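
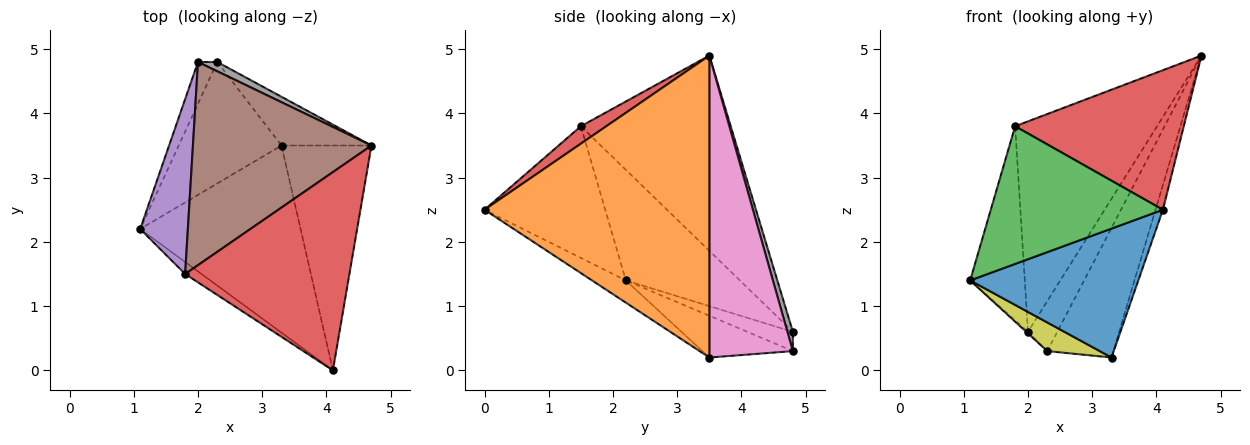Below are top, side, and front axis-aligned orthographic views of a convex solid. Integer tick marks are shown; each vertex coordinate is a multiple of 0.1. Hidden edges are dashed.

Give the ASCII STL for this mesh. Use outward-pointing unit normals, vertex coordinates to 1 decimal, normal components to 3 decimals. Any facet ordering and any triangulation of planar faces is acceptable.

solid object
 facet normal -0.113 -0.564 -0.818
  outer loop
   vertex 3.3 3.5 0.2
   vertex 4.1 0.0 2.5
   vertex 1.1 2.2 1.4
  endloop
 endfacet
 facet normal 0.958 0.031 -0.285
  outer loop
   vertex 3.3 3.5 0.2
   vertex 4.7 3.5 4.9
   vertex 4.1 0.0 2.5
  endloop
 endfacet
 facet normal -0.573 -0.817 -0.071
  outer loop
   vertex 1.8 1.5 3.8
   vertex 1.1 2.2 1.4
   vertex 4.1 0.0 2.5
  endloop
 endfacet
 facet normal 0.086 -0.573 0.815
  outer loop
   vertex 1.8 1.5 3.8
   vertex 4.1 0.0 2.5
   vertex 4.7 3.5 4.9
  endloop
 endfacet
 facet normal -0.841 0.403 0.363
  outer loop
   vertex 1.8 1.5 3.8
   vertex 2.0 4.8 0.6
   vertex 1.1 2.2 1.4
  endloop
 endfacet
 facet normal -0.605 0.573 0.553
  outer loop
   vertex 1.8 1.5 3.8
   vertex 4.7 3.5 4.9
   vertex 2.0 4.8 0.6
  endloop
 endfacet
 facet normal 0.763 0.605 -0.227
  outer loop
   vertex 2.3 4.8 0.3
   vertex 4.7 3.5 4.9
   vertex 3.3 3.5 0.2
  endloop
 endfacet
 facet normal 0.180 0.967 0.180
  outer loop
   vertex 2.3 4.8 0.3
   vertex 2.0 4.8 0.6
   vertex 4.7 3.5 4.9
  endloop
 endfacet
 facet normal -0.368 -0.213 -0.905
  outer loop
   vertex 2.3 4.8 0.3
   vertex 3.3 3.5 0.2
   vertex 1.1 2.2 1.4
  endloop
 endfacet
 facet normal -0.707 0.027 -0.707
  outer loop
   vertex 2.3 4.8 0.3
   vertex 1.1 2.2 1.4
   vertex 2.0 4.8 0.6
  endloop
 endfacet
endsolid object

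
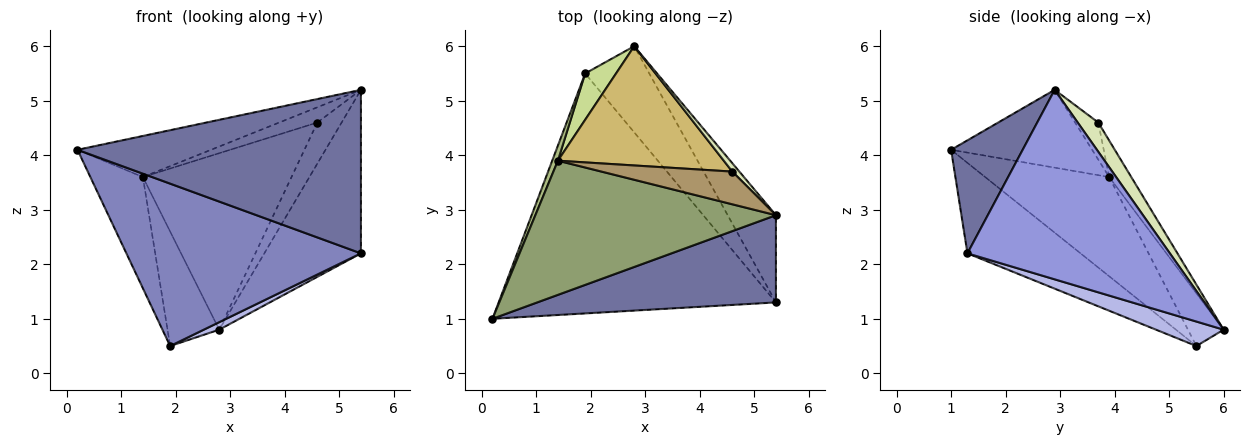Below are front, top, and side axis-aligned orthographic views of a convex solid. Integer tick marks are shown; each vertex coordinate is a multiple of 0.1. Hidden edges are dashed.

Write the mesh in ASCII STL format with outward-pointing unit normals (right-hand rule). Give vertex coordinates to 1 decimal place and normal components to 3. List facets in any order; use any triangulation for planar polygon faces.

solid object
 facet normal 0.218 -0.861 0.459
  outer loop
   vertex 5.4 1.3 2.2
   vertex 5.4 2.9 5.2
   vertex 0.2 1.0 4.1
  endloop
 endfacet
 facet normal -0.261 -0.541 -0.800
  outer loop
   vertex 5.4 1.3 2.2
   vertex 0.2 1.0 4.1
   vertex 1.9 5.5 0.5
  endloop
 endfacet
 facet normal 0.880 0.420 -0.224
  outer loop
   vertex 5.4 1.3 2.2
   vertex 2.8 6.0 0.8
   vertex 5.4 2.9 5.2
  endloop
 endfacet
 facet normal 0.355 -0.081 -0.931
  outer loop
   vertex 5.4 1.3 2.2
   vertex 1.9 5.5 0.5
   vertex 2.8 6.0 0.8
  endloop
 endfacet
 facet normal -0.295 0.280 0.913
  outer loop
   vertex 1.4 3.9 3.6
   vertex 0.2 1.0 4.1
   vertex 5.4 2.9 5.2
  endloop
 endfacet
 facet normal -0.919 0.390 0.053
  outer loop
   vertex 1.4 3.9 3.6
   vertex 1.9 5.5 0.5
   vertex 0.2 1.0 4.1
  endloop
 endfacet
 facet normal -0.539 0.781 0.316
  outer loop
   vertex 1.4 3.9 3.6
   vertex 2.8 6.0 0.8
   vertex 1.9 5.5 0.5
  endloop
 endfacet
 facet normal 0.639 0.754 0.154
  outer loop
   vertex 4.6 3.7 4.6
   vertex 5.4 2.9 5.2
   vertex 2.8 6.0 0.8
  endloop
 endfacet
 facet normal -0.249 0.410 0.878
  outer loop
   vertex 4.6 3.7 4.6
   vertex 1.4 3.9 3.6
   vertex 5.4 2.9 5.2
  endloop
 endfacet
 facet normal -0.122 0.822 0.556
  outer loop
   vertex 4.6 3.7 4.6
   vertex 2.8 6.0 0.8
   vertex 1.4 3.9 3.6
  endloop
 endfacet
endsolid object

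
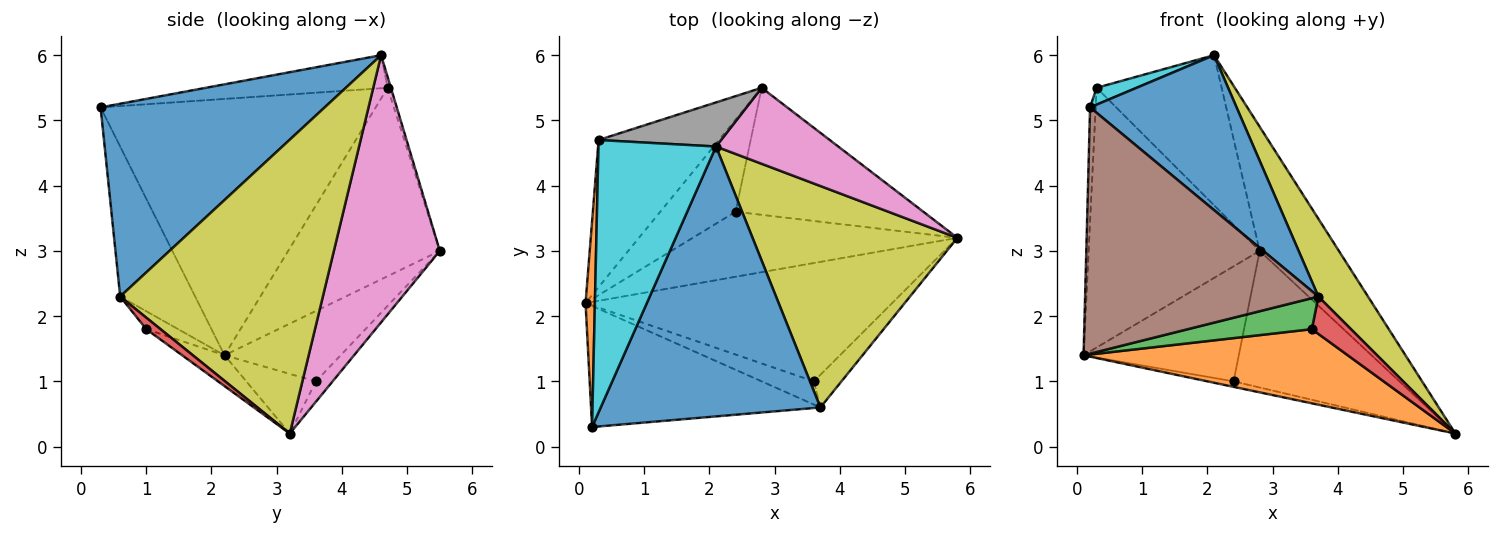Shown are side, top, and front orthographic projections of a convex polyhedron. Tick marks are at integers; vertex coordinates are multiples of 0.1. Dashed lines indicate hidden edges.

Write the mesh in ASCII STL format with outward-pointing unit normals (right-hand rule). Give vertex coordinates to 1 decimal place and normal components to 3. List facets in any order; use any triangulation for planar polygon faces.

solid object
 facet normal -0.611 0.689 -0.390
  outer loop
   vertex 0.3 4.7 5.5
   vertex 2.8 5.5 3.0
   vertex 0.1 2.2 1.4
  endloop
 endfacet
 facet normal -0.999 0.020 0.036
  outer loop
   vertex 0.3 4.7 5.5
   vertex 0.1 2.2 1.4
   vertex 0.2 0.3 5.2
  endloop
 endfacet
 facet normal -0.219 0.082 -0.972
  outer loop
   vertex 2.4 3.6 1.0
   vertex 5.8 3.2 0.2
   vertex 0.1 2.2 1.4
  endloop
 endfacet
 facet normal -0.504 0.674 -0.540
  outer loop
   vertex 2.4 3.6 1.0
   vertex 0.1 2.2 1.4
   vertex 2.8 5.5 3.0
  endloop
 endfacet
 facet normal -0.074 0.730 -0.679
  outer loop
   vertex 2.4 3.6 1.0
   vertex 2.8 5.5 3.0
   vertex 5.8 3.2 0.2
  endloop
 endfacet
 facet normal -0.277 -0.862 -0.424
  outer loop
   vertex 3.7 0.6 2.3
   vertex 0.2 0.3 5.2
   vertex 0.1 2.2 1.4
  endloop
 endfacet
 facet normal 0.752 0.562 0.344
  outer loop
   vertex 2.1 4.6 6.0
   vertex 5.8 3.2 0.2
   vertex 2.8 5.5 3.0
  endloop
 endfacet
 facet normal -0.025 0.959 0.282
  outer loop
   vertex 2.1 4.6 6.0
   vertex 2.8 5.5 3.0
   vertex 0.3 4.7 5.5
  endloop
 endfacet
 facet normal 0.804 -0.197 0.561
  outer loop
   vertex 2.1 4.6 6.0
   vertex 3.7 0.6 2.3
   vertex 5.8 3.2 0.2
  endloop
 endfacet
 facet normal -0.270 -0.059 0.961
  outer loop
   vertex 2.1 4.6 6.0
   vertex 0.3 4.7 5.5
   vertex 0.2 0.3 5.2
  endloop
 endfacet
 facet normal 0.606 -0.396 0.690
  outer loop
   vertex 2.1 4.6 6.0
   vertex 0.2 0.3 5.2
   vertex 3.7 0.6 2.3
  endloop
 endfacet
 facet normal -0.085 -0.529 -0.844
  outer loop
   vertex 3.6 1.0 1.8
   vertex 0.1 2.2 1.4
   vertex 5.8 3.2 0.2
  endloop
 endfacet
 facet normal -0.202 -0.784 -0.587
  outer loop
   vertex 3.6 1.0 1.8
   vertex 3.7 0.6 2.3
   vertex 0.1 2.2 1.4
  endloop
 endfacet
 facet normal 0.265 -0.726 -0.634
  outer loop
   vertex 3.6 1.0 1.8
   vertex 5.8 3.2 0.2
   vertex 3.7 0.6 2.3
  endloop
 endfacet
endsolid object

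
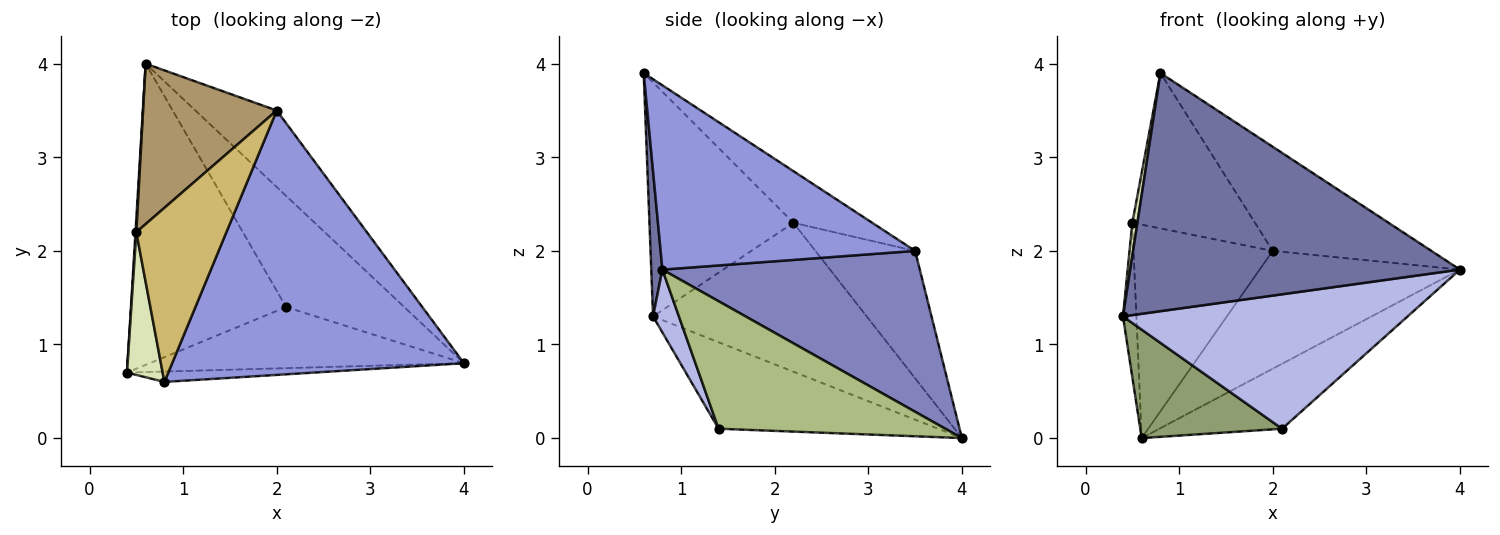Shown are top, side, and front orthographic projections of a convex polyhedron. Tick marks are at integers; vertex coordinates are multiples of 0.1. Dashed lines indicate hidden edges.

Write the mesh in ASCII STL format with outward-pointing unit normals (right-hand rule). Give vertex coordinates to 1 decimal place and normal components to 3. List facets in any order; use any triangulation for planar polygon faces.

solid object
 facet normal 0.034 -0.998 -0.044
  outer loop
   vertex 0.8 0.6 3.9
   vertex 0.4 0.7 1.3
   vertex 4.0 0.8 1.8
  endloop
 endfacet
 facet normal 0.733 0.570 -0.371
  outer loop
   vertex 2.0 3.5 2.0
   vertex 4.0 0.8 1.8
   vertex 0.6 4.0 0.0
  endloop
 endfacet
 facet normal 0.507 0.316 0.802
  outer loop
   vertex 2.0 3.5 2.0
   vertex 0.8 0.6 3.9
   vertex 4.0 0.8 1.8
  endloop
 endfacet
 facet normal 0.082 -0.907 -0.412
  outer loop
   vertex 2.1 1.4 0.1
   vertex 4.0 0.8 1.8
   vertex 0.4 0.7 1.3
  endloop
 endfacet
 facet normal -0.465 -0.300 -0.833
  outer loop
   vertex 2.1 1.4 0.1
   vertex 0.4 0.7 1.3
   vertex 0.6 4.0 0.0
  endloop
 endfacet
 facet normal 0.682 0.369 -0.632
  outer loop
   vertex 2.1 1.4 0.1
   vertex 0.6 4.0 0.0
   vertex 4.0 0.8 1.8
  endloop
 endfacet
 facet normal -0.998 0.063 0.006
  outer loop
   vertex 0.5 2.2 2.3
   vertex 0.6 4.0 0.0
   vertex 0.4 0.7 1.3
  endloop
 endfacet
 facet normal -0.988 -0.035 0.151
  outer loop
   vertex 0.5 2.2 2.3
   vertex 0.4 0.7 1.3
   vertex 0.8 0.6 3.9
  endloop
 endfacet
 facet normal -0.497 0.694 0.521
  outer loop
   vertex 0.5 2.2 2.3
   vertex 2.0 3.5 2.0
   vertex 0.6 4.0 0.0
  endloop
 endfacet
 facet normal -0.393 0.612 0.686
  outer loop
   vertex 0.5 2.2 2.3
   vertex 0.8 0.6 3.9
   vertex 2.0 3.5 2.0
  endloop
 endfacet
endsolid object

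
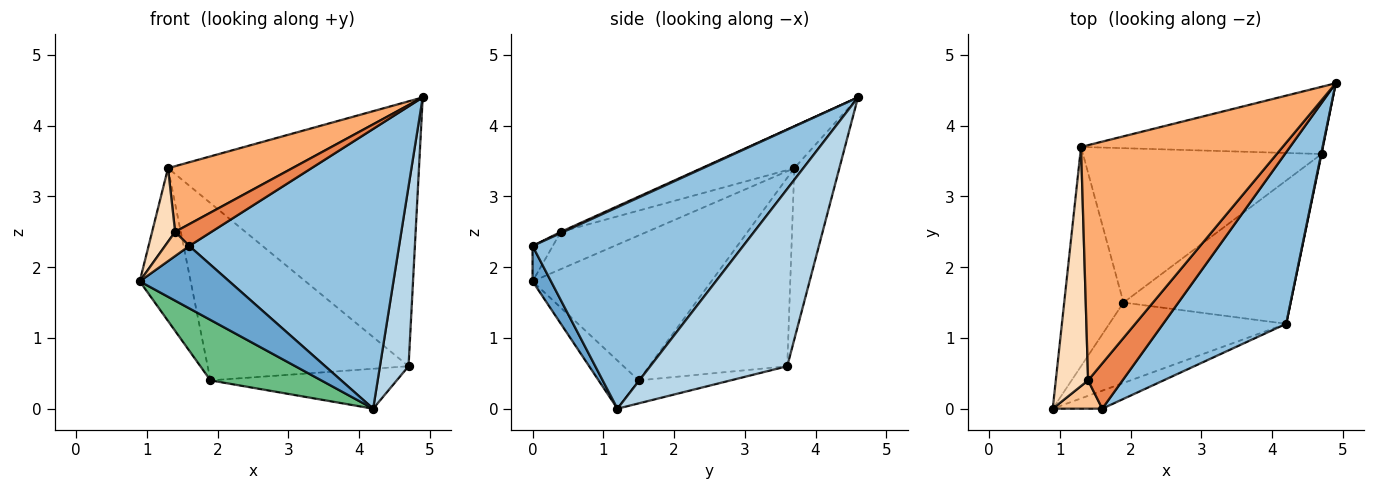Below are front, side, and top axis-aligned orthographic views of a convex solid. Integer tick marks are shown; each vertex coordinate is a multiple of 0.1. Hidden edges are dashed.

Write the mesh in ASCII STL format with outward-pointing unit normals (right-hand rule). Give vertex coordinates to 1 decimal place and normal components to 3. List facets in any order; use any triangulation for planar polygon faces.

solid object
 facet normal 0.194 -0.942 -0.272
  outer loop
   vertex 1.6 0.0 2.3
   vertex 0.9 0.0 1.8
   vertex 4.2 1.2 0.0
  endloop
 endfacet
 facet normal 0.650 -0.648 0.397
  outer loop
   vertex 1.6 0.0 2.3
   vertex 4.2 1.2 0.0
   vertex 4.9 4.6 4.4
  endloop
 endfacet
 facet normal 0.979 -0.205 0.002
  outer loop
   vertex 4.7 3.6 0.6
   vertex 4.9 4.6 4.4
   vertex 4.2 1.2 0.0
  endloop
 endfacet
 facet normal -0.171 0.955 -0.242
  outer loop
   vertex 4.7 3.6 0.6
   vertex 1.3 3.7 3.4
   vertex 4.9 4.6 4.4
  endloop
 endfacet
 facet normal 0.032 -0.434 0.900
  outer loop
   vertex 1.4 0.4 2.5
   vertex 1.6 0.0 2.3
   vertex 4.9 4.6 4.4
  endloop
 endfacet
 facet normal -0.196 -0.264 0.944
  outer loop
   vertex 1.4 0.4 2.5
   vertex 4.9 4.6 4.4
   vertex 1.3 3.7 3.4
  endloop
 endfacet
 facet normal -0.477 -0.572 0.667
  outer loop
   vertex 1.4 0.4 2.5
   vertex 0.9 0.0 1.8
   vertex 1.6 0.0 2.3
  endloop
 endfacet
 facet normal -0.741 -0.198 0.642
  outer loop
   vertex 1.4 0.4 2.5
   vertex 1.3 3.7 3.4
   vertex 0.9 0.0 1.8
  endloop
 endfacet
 facet normal -0.212 -0.587 -0.781
  outer loop
   vertex 1.9 1.5 0.4
   vertex 4.2 1.2 0.0
   vertex 0.9 0.0 1.8
  endloop
 endfacet
 facet normal -0.131 0.266 -0.955
  outer loop
   vertex 1.9 1.5 0.4
   vertex 4.7 3.6 0.6
   vertex 4.2 1.2 0.0
  endloop
 endfacet
 facet normal -0.895 0.255 -0.366
  outer loop
   vertex 1.9 1.5 0.4
   vertex 0.9 0.0 1.8
   vertex 1.3 3.7 3.4
  endloop
 endfacet
 facet normal -0.460 0.669 -0.583
  outer loop
   vertex 1.9 1.5 0.4
   vertex 1.3 3.7 3.4
   vertex 4.7 3.6 0.6
  endloop
 endfacet
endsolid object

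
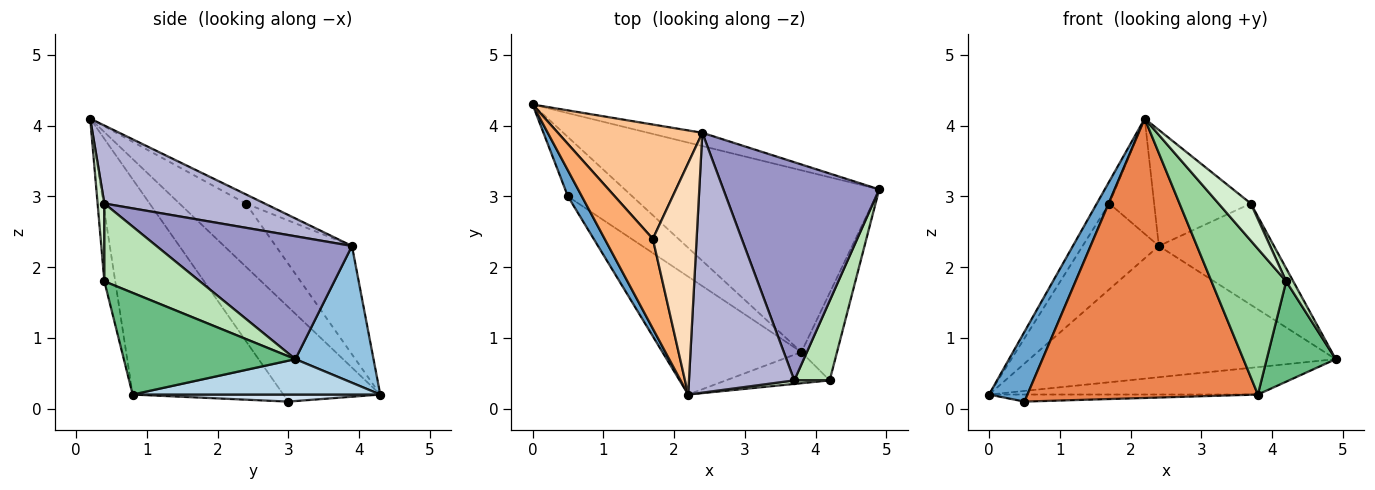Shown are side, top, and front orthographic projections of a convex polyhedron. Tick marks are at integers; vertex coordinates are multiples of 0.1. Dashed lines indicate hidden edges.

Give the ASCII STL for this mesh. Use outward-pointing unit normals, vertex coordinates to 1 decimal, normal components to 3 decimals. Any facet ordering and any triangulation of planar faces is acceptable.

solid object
 facet normal -0.921 -0.365 0.136
  outer loop
   vertex 0.5 3.0 0.1
   vertex 2.2 0.2 4.1
   vertex 0.0 4.3 0.2
  endloop
 endfacet
 facet normal 0.246 0.964 -0.098
  outer loop
   vertex 2.4 3.9 2.3
   vertex 4.9 3.1 0.7
   vertex 0.0 4.3 0.2
  endloop
 endfacet
 facet normal 0.136 0.148 -0.980
  outer loop
   vertex 3.8 0.8 0.2
   vertex 0.0 4.3 0.2
   vertex 4.9 3.1 0.7
  endloop
 endfacet
 facet normal 0.108 0.118 -0.987
  outer loop
   vertex 3.8 0.8 0.2
   vertex 0.5 3.0 0.1
   vertex 0.0 4.3 0.2
  endloop
 endfacet
 facet normal -0.516 -0.789 -0.333
  outer loop
   vertex 3.8 0.8 0.2
   vertex 2.2 0.2 4.1
   vertex 0.5 3.0 0.1
  endloop
 endfacet
 facet normal -0.786 0.148 0.600
  outer loop
   vertex 1.7 2.4 2.9
   vertex 0.0 4.3 0.2
   vertex 2.2 0.2 4.1
  endloop
 endfacet
 facet normal -0.514 0.514 0.686
  outer loop
   vertex 1.7 2.4 2.9
   vertex 2.4 3.9 2.3
   vertex 0.0 4.3 0.2
  endloop
 endfacet
 facet normal -0.184 0.438 0.880
  outer loop
   vertex 1.7 2.4 2.9
   vertex 2.2 0.2 4.1
   vertex 2.4 3.9 2.3
  endloop
 endfacet
 facet normal 0.882 -0.355 -0.309
  outer loop
   vertex 4.2 0.4 1.8
   vertex 3.8 0.8 0.2
   vertex 4.9 3.1 0.7
  endloop
 endfacet
 facet normal -0.141 -0.968 -0.207
  outer loop
   vertex 4.2 0.4 1.8
   vertex 2.2 0.2 4.1
   vertex 3.8 0.8 0.2
  endloop
 endfacet
 facet normal 0.908 -0.067 0.413
  outer loop
   vertex 3.7 0.4 2.9
   vertex 4.2 0.4 1.8
   vertex 4.9 3.1 0.7
  endloop
 endfacet
 facet normal 0.204 -0.975 0.093
  outer loop
   vertex 3.7 0.4 2.9
   vertex 2.2 0.2 4.1
   vertex 4.2 0.4 1.8
  endloop
 endfacet
 facet normal 0.582 0.343 0.738
  outer loop
   vertex 3.7 0.4 2.9
   vertex 4.9 3.1 0.7
   vertex 2.4 3.9 2.3
  endloop
 endfacet
 facet normal 0.560 0.338 0.756
  outer loop
   vertex 3.7 0.4 2.9
   vertex 2.4 3.9 2.3
   vertex 2.2 0.2 4.1
  endloop
 endfacet
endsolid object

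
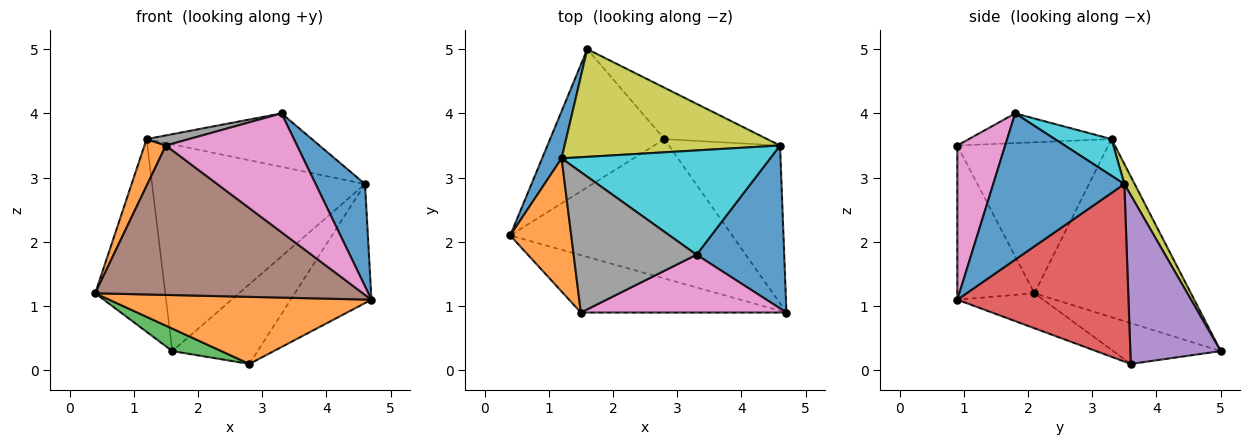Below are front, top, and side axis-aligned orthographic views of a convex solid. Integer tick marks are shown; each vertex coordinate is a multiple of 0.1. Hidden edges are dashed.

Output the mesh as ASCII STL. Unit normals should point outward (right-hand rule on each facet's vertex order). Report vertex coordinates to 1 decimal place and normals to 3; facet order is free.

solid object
 facet normal 0.816 -0.307 0.489
  outer loop
   vertex 4.6 3.5 2.9
   vertex 3.3 1.8 4.0
   vertex 4.7 0.9 1.1
  endloop
 endfacet
 facet normal -0.141 -0.429 -0.892
  outer loop
   vertex 2.8 3.6 0.1
   vertex 4.7 0.9 1.1
   vertex 0.4 2.1 1.2
  endloop
 endfacet
 facet normal -0.332 -0.152 -0.931
  outer loop
   vertex 2.8 3.6 0.1
   vertex 0.4 2.1 1.2
   vertex 1.6 5.0 0.3
  endloop
 endfacet
 facet normal 0.787 0.371 -0.493
  outer loop
   vertex 2.8 3.6 0.1
   vertex 4.6 3.5 2.9
   vertex 4.7 0.9 1.1
  endloop
 endfacet
 facet normal 0.665 0.628 -0.405
  outer loop
   vertex 2.8 3.6 0.1
   vertex 1.6 5.0 0.3
   vertex 4.6 3.5 2.9
  endloop
 endfacet
 facet normal -0.260 -0.902 -0.346
  outer loop
   vertex 1.5 0.9 3.5
   vertex 0.4 2.1 1.2
   vertex 4.7 0.9 1.1
  endloop
 endfacet
 facet normal 0.312 -0.854 0.416
  outer loop
   vertex 1.5 0.9 3.5
   vertex 4.7 0.9 1.1
   vertex 3.3 1.8 4.0
  endloop
 endfacet
 facet normal -0.234 -0.070 0.970
  outer loop
   vertex 1.2 3.3 3.6
   vertex 1.5 0.9 3.5
   vertex 3.3 1.8 4.0
  endloop
 endfacet
 facet normal 0.043 0.886 0.462
  outer loop
   vertex 1.2 3.3 3.6
   vertex 4.6 3.5 2.9
   vertex 1.6 5.0 0.3
  endloop
 endfacet
 facet normal 0.154 0.451 0.879
  outer loop
   vertex 1.2 3.3 3.6
   vertex 3.3 1.8 4.0
   vertex 4.6 3.5 2.9
  endloop
 endfacet
 facet normal -0.908 0.407 0.099
  outer loop
   vertex 1.2 3.3 3.6
   vertex 1.6 5.0 0.3
   vertex 0.4 2.1 1.2
  endloop
 endfacet
 facet normal -0.919 -0.130 0.372
  outer loop
   vertex 1.2 3.3 3.6
   vertex 0.4 2.1 1.2
   vertex 1.5 0.9 3.5
  endloop
 endfacet
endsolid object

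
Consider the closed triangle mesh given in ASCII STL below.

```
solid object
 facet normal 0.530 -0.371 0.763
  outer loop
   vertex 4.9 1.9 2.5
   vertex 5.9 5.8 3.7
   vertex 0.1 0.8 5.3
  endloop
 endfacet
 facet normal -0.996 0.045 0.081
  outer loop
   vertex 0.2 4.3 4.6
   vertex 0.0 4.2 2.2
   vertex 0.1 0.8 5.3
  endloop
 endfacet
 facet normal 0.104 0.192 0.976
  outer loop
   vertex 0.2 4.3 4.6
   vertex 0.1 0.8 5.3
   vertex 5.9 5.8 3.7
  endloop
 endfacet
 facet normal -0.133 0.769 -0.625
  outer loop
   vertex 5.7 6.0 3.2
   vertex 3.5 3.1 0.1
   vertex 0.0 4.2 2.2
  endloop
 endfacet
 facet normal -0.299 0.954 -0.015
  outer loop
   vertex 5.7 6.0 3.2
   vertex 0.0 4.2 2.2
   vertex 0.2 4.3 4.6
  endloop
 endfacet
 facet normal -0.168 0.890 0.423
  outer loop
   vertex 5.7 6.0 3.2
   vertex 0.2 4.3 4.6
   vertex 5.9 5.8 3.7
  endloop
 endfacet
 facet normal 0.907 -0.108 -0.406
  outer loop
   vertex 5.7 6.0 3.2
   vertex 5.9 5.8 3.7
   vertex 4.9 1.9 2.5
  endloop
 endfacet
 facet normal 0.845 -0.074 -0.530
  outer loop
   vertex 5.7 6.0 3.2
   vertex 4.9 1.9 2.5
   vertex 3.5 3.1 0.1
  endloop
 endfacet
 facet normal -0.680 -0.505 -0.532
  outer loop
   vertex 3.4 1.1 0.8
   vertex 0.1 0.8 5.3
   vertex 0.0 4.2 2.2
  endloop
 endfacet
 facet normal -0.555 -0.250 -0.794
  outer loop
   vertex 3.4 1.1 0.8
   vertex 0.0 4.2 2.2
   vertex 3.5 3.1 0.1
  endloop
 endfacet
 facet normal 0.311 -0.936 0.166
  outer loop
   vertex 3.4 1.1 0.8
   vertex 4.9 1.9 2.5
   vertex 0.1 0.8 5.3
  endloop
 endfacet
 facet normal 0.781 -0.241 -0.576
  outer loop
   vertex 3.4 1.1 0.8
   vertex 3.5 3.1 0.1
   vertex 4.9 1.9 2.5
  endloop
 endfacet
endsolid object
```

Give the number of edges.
18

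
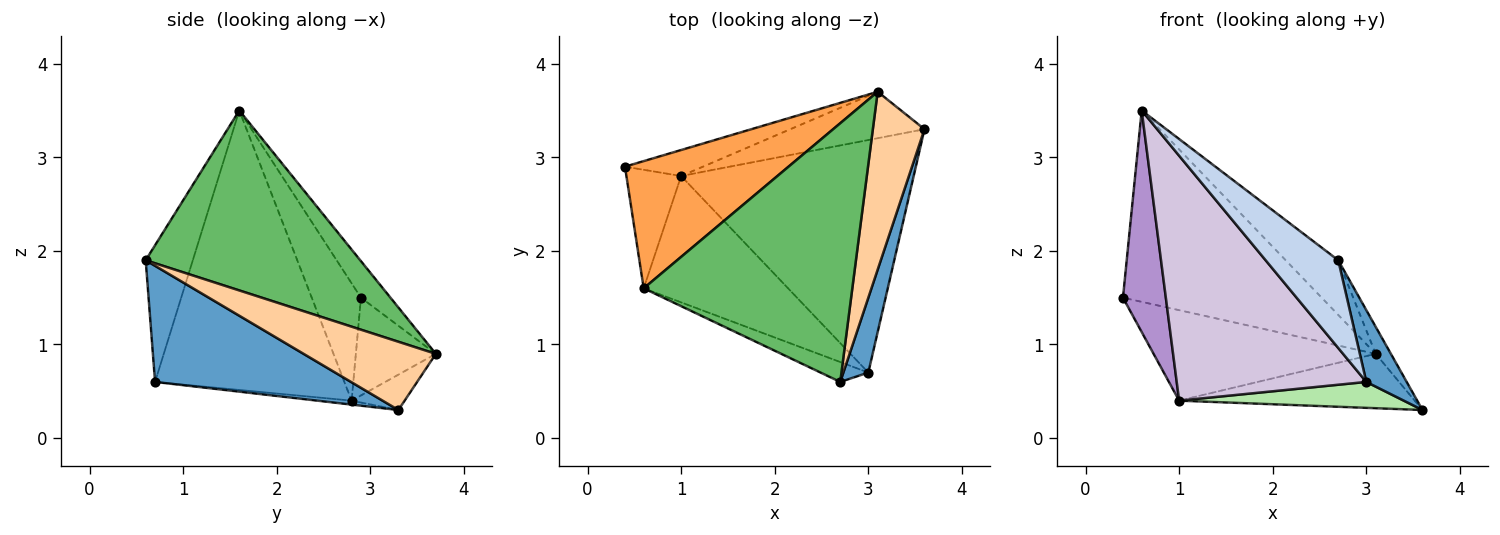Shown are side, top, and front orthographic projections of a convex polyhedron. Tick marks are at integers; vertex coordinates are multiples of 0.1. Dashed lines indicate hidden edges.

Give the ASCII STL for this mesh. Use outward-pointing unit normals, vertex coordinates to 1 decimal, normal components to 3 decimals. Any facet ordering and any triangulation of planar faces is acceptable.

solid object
 facet normal 0.958 -0.197 0.206
  outer loop
   vertex 3.0 0.7 0.6
   vertex 3.6 3.3 0.3
   vertex 2.7 0.6 1.9
  endloop
 endfacet
 facet normal -0.535 -0.824 -0.187
  outer loop
   vertex 3.0 0.7 0.6
   vertex 2.7 0.6 1.9
   vertex 0.6 1.6 3.5
  endloop
 endfacet
 facet normal -0.123 0.826 0.549
  outer loop
   vertex 3.1 3.7 0.9
   vertex 0.4 2.9 1.5
   vertex 0.6 1.6 3.5
  endloop
 endfacet
 facet normal 0.794 0.091 0.601
  outer loop
   vertex 3.1 3.7 0.9
   vertex 2.7 0.6 1.9
   vertex 3.6 3.3 0.3
  endloop
 endfacet
 facet normal 0.645 0.158 0.748
  outer loop
   vertex 3.1 3.7 0.9
   vertex 0.6 1.6 3.5
   vertex 2.7 0.6 1.9
  endloop
 endfacet
 facet normal -0.017 -0.111 -0.994
  outer loop
   vertex 1.0 2.8 0.4
   vertex 3.6 3.3 0.3
   vertex 3.0 0.7 0.6
  endloop
 endfacet
 facet normal -0.327 0.908 -0.261
  outer loop
   vertex 1.0 2.8 0.4
   vertex 0.4 2.9 1.5
   vertex 3.1 3.7 0.9
  endloop
 endfacet
 facet normal -0.169 0.749 -0.640
  outer loop
   vertex 1.0 2.8 0.4
   vertex 3.1 3.7 0.9
   vertex 3.6 3.3 0.3
  endloop
 endfacet
 facet normal -0.711 -0.620 -0.332
  outer loop
   vertex 1.0 2.8 0.4
   vertex 0.6 1.6 3.5
   vertex 0.4 2.9 1.5
  endloop
 endfacet
 facet normal -0.664 -0.665 -0.343
  outer loop
   vertex 1.0 2.8 0.4
   vertex 3.0 0.7 0.6
   vertex 0.6 1.6 3.5
  endloop
 endfacet
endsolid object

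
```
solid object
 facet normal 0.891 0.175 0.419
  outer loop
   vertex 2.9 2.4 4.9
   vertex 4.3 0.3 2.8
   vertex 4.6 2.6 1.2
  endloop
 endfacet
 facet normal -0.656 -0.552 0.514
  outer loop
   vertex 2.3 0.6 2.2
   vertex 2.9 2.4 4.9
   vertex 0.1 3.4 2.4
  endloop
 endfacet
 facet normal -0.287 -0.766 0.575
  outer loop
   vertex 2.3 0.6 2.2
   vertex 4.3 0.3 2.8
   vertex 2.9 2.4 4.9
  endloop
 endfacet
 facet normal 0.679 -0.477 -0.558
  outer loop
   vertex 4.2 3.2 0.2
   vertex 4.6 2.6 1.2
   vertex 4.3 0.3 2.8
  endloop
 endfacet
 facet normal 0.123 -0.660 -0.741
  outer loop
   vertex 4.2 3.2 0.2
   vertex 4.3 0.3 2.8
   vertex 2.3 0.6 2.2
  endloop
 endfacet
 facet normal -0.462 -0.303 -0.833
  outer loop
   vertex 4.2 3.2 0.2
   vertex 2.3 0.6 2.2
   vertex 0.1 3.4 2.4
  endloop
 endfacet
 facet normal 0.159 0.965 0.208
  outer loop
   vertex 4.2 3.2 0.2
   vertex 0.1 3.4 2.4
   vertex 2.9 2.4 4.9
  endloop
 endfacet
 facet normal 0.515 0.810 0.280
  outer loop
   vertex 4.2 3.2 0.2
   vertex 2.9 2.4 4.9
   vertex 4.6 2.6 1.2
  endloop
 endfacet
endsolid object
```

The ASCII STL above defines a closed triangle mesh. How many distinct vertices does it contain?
6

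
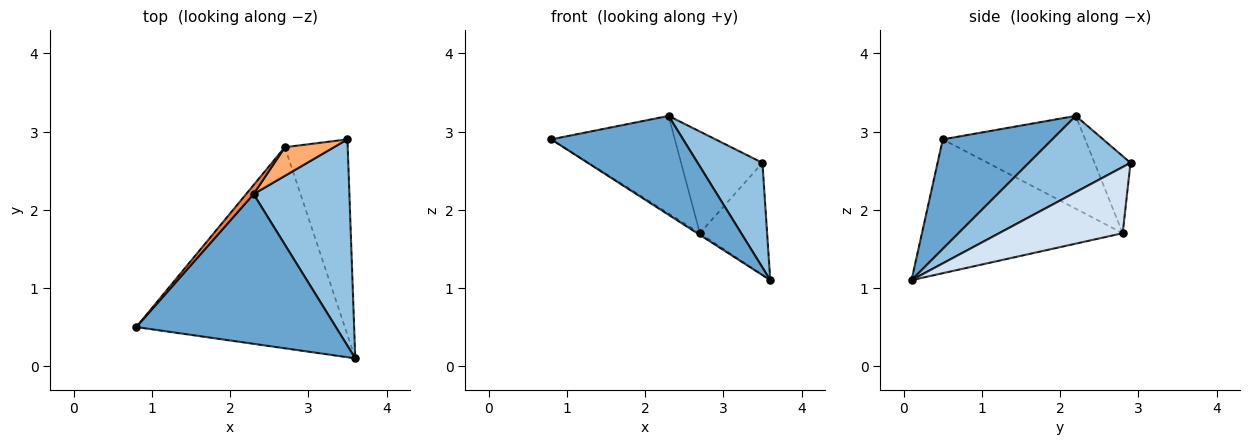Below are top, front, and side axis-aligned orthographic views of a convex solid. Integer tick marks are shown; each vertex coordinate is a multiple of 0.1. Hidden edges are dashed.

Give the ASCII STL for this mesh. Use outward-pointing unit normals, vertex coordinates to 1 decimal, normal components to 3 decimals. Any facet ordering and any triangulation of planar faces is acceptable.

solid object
 facet normal 0.416 -0.501 0.759
  outer loop
   vertex 2.3 2.2 3.2
   vertex 0.8 0.5 2.9
   vertex 3.6 0.1 1.1
  endloop
 endfacet
 facet normal 0.579 -0.369 0.727
  outer loop
   vertex 2.3 2.2 3.2
   vertex 3.6 0.1 1.1
   vertex 3.5 2.9 2.6
  endloop
 endfacet
 facet normal -0.540 0.007 -0.842
  outer loop
   vertex 2.7 2.8 1.7
   vertex 3.6 0.1 1.1
   vertex 0.8 0.5 2.9
  endloop
 endfacet
 facet normal 0.675 0.367 -0.640
  outer loop
   vertex 2.7 2.8 1.7
   vertex 3.5 2.9 2.6
   vertex 3.6 0.1 1.1
  endloop
 endfacet
 facet normal -0.754 0.654 0.061
  outer loop
   vertex 2.7 2.8 1.7
   vertex 0.8 0.5 2.9
   vertex 2.3 2.2 3.2
  endloop
 endfacet
 facet normal -0.392 0.886 0.250
  outer loop
   vertex 2.7 2.8 1.7
   vertex 2.3 2.2 3.2
   vertex 3.5 2.9 2.6
  endloop
 endfacet
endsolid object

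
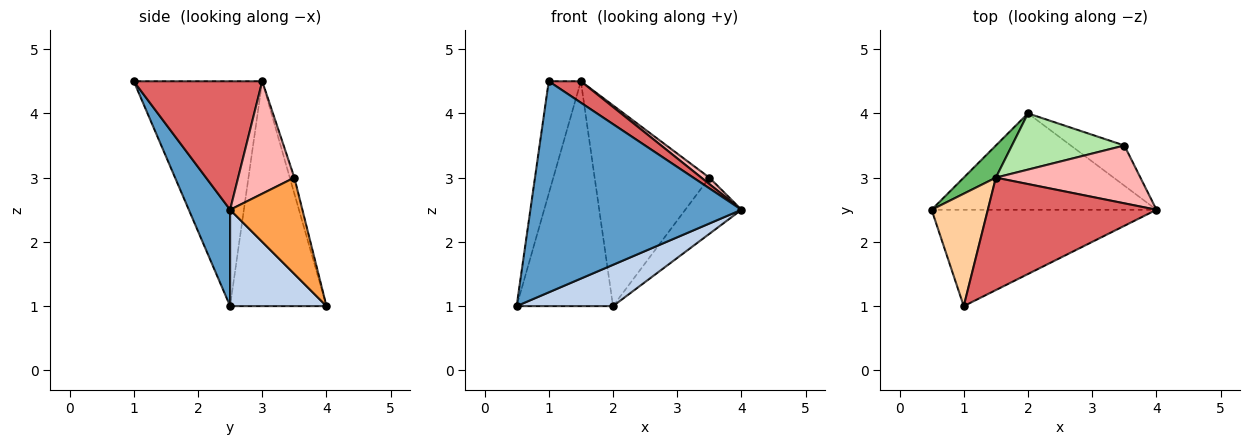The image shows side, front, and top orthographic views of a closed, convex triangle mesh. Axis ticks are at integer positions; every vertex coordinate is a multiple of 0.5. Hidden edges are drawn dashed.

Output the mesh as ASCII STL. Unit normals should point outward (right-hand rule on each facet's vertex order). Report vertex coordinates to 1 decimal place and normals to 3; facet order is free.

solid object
 facet normal 0.175 -0.896 -0.409
  outer loop
   vertex 1.0 1.0 4.5
   vertex 0.5 2.5 1.0
   vertex 4.0 2.5 2.5
  endloop
 endfacet
 facet normal 0.367 -0.367 -0.855
  outer loop
   vertex 2.0 4.0 1.0
   vertex 4.0 2.5 2.5
   vertex 0.5 2.5 1.0
  endloop
 endfacet
 facet normal 0.723 0.562 -0.402
  outer loop
   vertex 3.5 3.5 3.0
   vertex 4.0 2.5 2.5
   vertex 2.0 4.0 1.0
  endloop
 endfacet
 facet normal -0.943 0.236 0.236
  outer loop
   vertex 1.5 3.0 4.5
   vertex 0.5 2.5 1.0
   vertex 1.0 1.0 4.5
  endloop
 endfacet
 facet normal -0.704 0.704 0.101
  outer loop
   vertex 1.5 3.0 4.5
   vertex 2.0 4.0 1.0
   vertex 0.5 2.5 1.0
  endloop
 endfacet
 facet normal -0.038 0.962 0.269
  outer loop
   vertex 1.5 3.0 4.5
   vertex 3.5 3.5 3.0
   vertex 2.0 4.0 1.0
  endloop
 endfacet
 facet normal 0.599 -0.150 0.786
  outer loop
   vertex 1.5 3.0 4.5
   vertex 1.0 1.0 4.5
   vertex 4.0 2.5 2.5
  endloop
 endfacet
 facet normal 0.612 -0.087 0.786
  outer loop
   vertex 1.5 3.0 4.5
   vertex 4.0 2.5 2.5
   vertex 3.5 3.5 3.0
  endloop
 endfacet
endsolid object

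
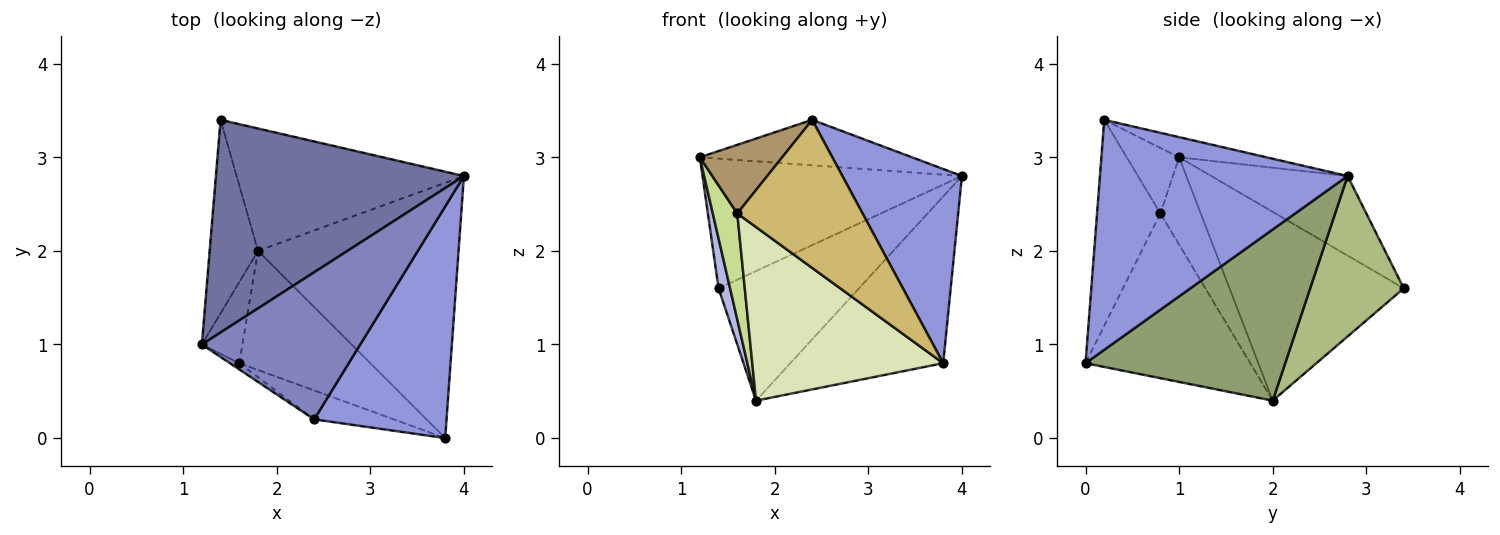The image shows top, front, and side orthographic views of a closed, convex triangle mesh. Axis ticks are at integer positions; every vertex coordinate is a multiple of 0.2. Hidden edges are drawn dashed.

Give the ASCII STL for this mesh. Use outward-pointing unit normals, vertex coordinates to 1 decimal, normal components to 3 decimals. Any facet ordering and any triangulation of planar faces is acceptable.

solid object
 facet normal -0.264 0.502 0.823
  outer loop
   vertex 1.4 3.4 1.6
   vertex 1.2 1.0 3.0
   vertex 4.0 2.8 2.8
  endloop
 endfacet
 facet normal -0.121 0.293 0.948
  outer loop
   vertex 2.4 0.2 3.4
   vertex 4.0 2.8 2.8
   vertex 1.2 1.0 3.0
  endloop
 endfacet
 facet normal 0.800 -0.386 0.460
  outer loop
   vertex 2.4 0.2 3.4
   vertex 3.8 0.0 0.8
   vertex 4.0 2.8 2.8
  endloop
 endfacet
 facet normal -0.967 -0.064 -0.248
  outer loop
   vertex 1.8 2.0 0.4
   vertex 1.2 1.0 3.0
   vertex 1.4 3.4 1.6
  endloop
 endfacet
 facet normal 0.581 0.445 -0.681
  outer loop
   vertex 1.8 2.0 0.4
   vertex 4.0 2.8 2.8
   vertex 3.8 0.0 0.8
  endloop
 endfacet
 facet normal 0.436 0.654 -0.618
  outer loop
   vertex 1.8 2.0 0.4
   vertex 1.4 3.4 1.6
   vertex 4.0 2.8 2.8
  endloop
 endfacet
 facet normal -0.795 -0.482 -0.369
  outer loop
   vertex 1.6 0.8 2.4
   vertex 1.2 1.0 3.0
   vertex 1.8 2.0 0.4
  endloop
 endfacet
 facet normal -0.580 -0.672 -0.461
  outer loop
   vertex 1.6 0.8 2.4
   vertex 1.8 2.0 0.4
   vertex 3.8 0.0 0.8
  endloop
 endfacet
 facet normal -0.535 -0.841 -0.076
  outer loop
   vertex 1.6 0.8 2.4
   vertex 2.4 0.2 3.4
   vertex 1.2 1.0 3.0
  endloop
 endfacet
 facet normal -0.445 -0.879 -0.172
  outer loop
   vertex 1.6 0.8 2.4
   vertex 3.8 0.0 0.8
   vertex 2.4 0.2 3.4
  endloop
 endfacet
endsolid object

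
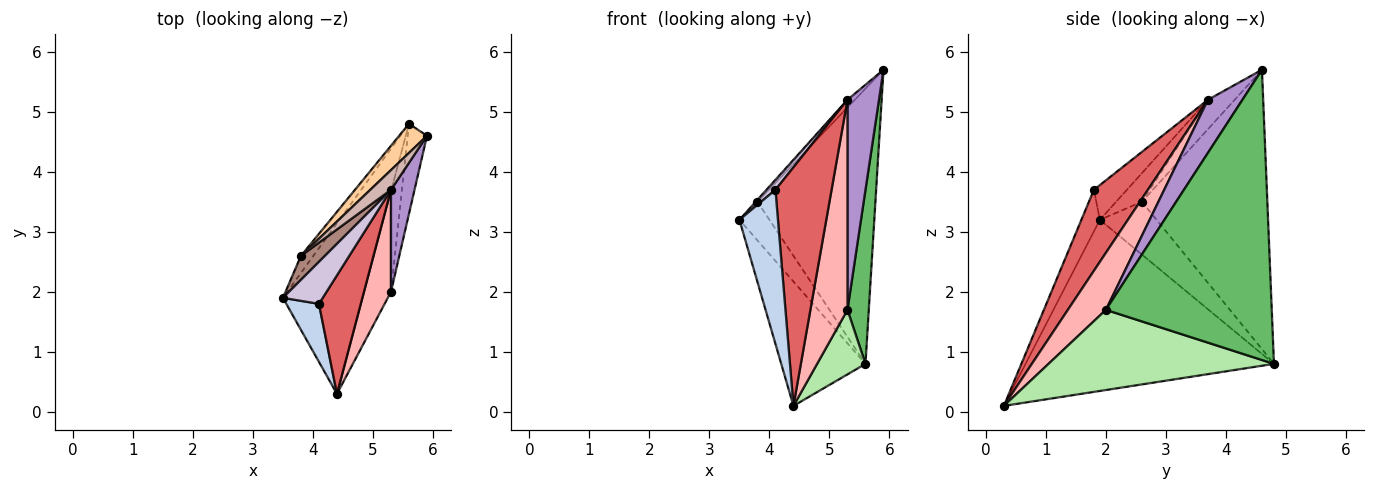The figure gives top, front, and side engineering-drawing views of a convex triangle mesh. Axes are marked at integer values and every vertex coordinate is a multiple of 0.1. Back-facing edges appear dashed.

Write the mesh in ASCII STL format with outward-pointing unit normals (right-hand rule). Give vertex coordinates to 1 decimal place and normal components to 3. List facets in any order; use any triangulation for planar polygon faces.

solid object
 facet normal -0.867 0.294 -0.403
  outer loop
   vertex 5.6 4.8 0.8
   vertex 4.4 0.3 0.1
   vertex 3.5 1.9 3.2
  endloop
 endfacet
 facet normal -0.410 -0.854 0.321
  outer loop
   vertex 4.1 1.8 3.7
   vertex 3.5 1.9 3.2
   vertex 4.4 0.3 0.1
  endloop
 endfacet
 facet normal -0.865 0.458 -0.204
  outer loop
   vertex 3.8 2.6 3.5
   vertex 5.6 4.8 0.8
   vertex 3.5 1.9 3.2
  endloop
 endfacet
 facet normal -0.727 0.683 0.072
  outer loop
   vertex 3.8 2.6 3.5
   vertex 5.9 4.6 5.7
   vertex 5.6 4.8 0.8
  endloop
 endfacet
 facet normal 0.990 -0.127 -0.066
  outer loop
   vertex 5.3 2.0 1.7
   vertex 5.6 4.8 0.8
   vertex 5.9 4.6 5.7
  endloop
 endfacet
 facet normal 0.929 -0.199 -0.311
  outer loop
   vertex 5.3 2.0 1.7
   vertex 4.4 0.3 0.1
   vertex 5.6 4.8 0.8
  endloop
 endfacet
 facet normal 0.653 -0.678 0.337
  outer loop
   vertex 5.3 3.7 5.2
   vertex 4.1 1.8 3.7
   vertex 4.4 0.3 0.1
  endloop
 endfacet
 facet normal 0.678 -0.661 0.321
  outer loop
   vertex 5.3 3.7 5.2
   vertex 4.4 0.3 0.1
   vertex 5.3 2.0 1.7
  endloop
 endfacet
 facet normal 0.702 -0.641 0.311
  outer loop
   vertex 5.3 3.7 5.2
   vertex 5.3 2.0 1.7
   vertex 5.9 4.6 5.7
  endloop
 endfacet
 facet normal -0.647 -0.177 0.741
  outer loop
   vertex 5.3 3.7 5.2
   vertex 3.5 1.9 3.2
   vertex 4.1 1.8 3.7
  endloop
 endfacet
 facet normal -0.766 0.053 0.641
  outer loop
   vertex 5.3 3.7 5.2
   vertex 3.8 2.6 3.5
   vertex 3.5 1.9 3.2
  endloop
 endfacet
 facet normal -0.798 0.220 0.562
  outer loop
   vertex 5.3 3.7 5.2
   vertex 5.9 4.6 5.7
   vertex 3.8 2.6 3.5
  endloop
 endfacet
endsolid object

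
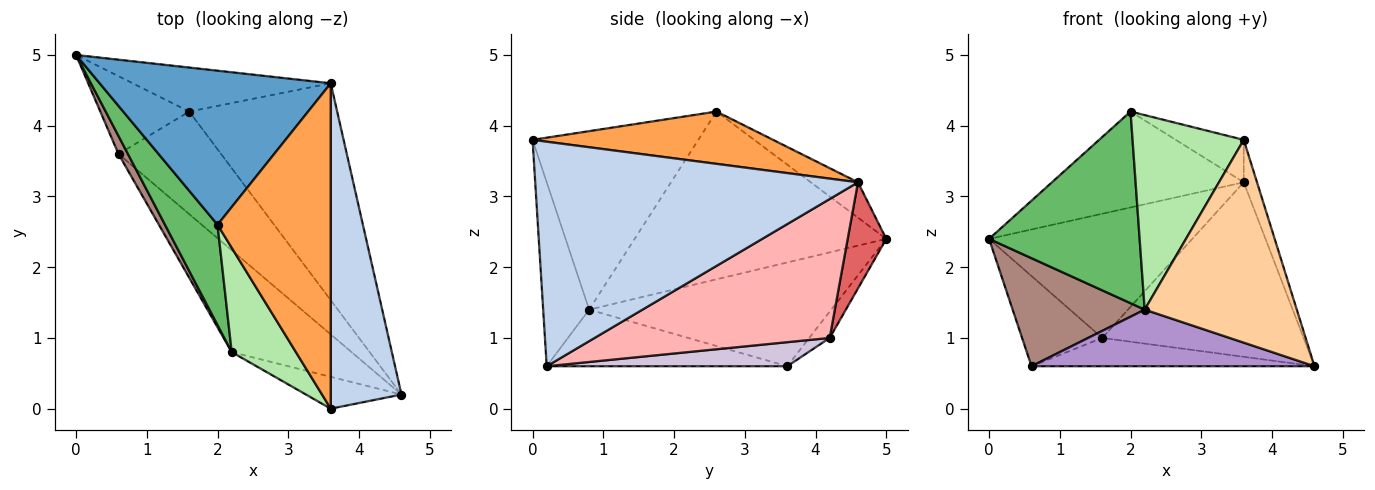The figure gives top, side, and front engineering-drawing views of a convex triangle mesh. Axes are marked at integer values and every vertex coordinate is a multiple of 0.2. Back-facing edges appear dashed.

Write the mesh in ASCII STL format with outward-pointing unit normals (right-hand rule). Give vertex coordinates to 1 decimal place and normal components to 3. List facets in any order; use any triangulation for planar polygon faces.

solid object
 facet normal -0.129 0.524 0.842
  outer loop
   vertex 3.6 4.6 3.2
   vertex 0.0 5.0 2.4
   vertex 2.0 2.6 4.2
  endloop
 endfacet
 facet normal 0.953 0.039 0.300
  outer loop
   vertex 3.6 4.6 3.2
   vertex 3.6 0.0 3.8
   vertex 4.6 0.2 0.6
  endloop
 endfacet
 facet normal 0.416 0.118 0.902
  outer loop
   vertex 3.6 4.6 3.2
   vertex 2.0 2.6 4.2
   vertex 3.6 0.0 3.8
  endloop
 endfacet
 facet normal -0.286 -0.947 -0.149
  outer loop
   vertex 2.2 0.8 1.4
   vertex 4.6 0.2 0.6
   vertex 3.6 0.0 3.8
  endloop
 endfacet
 facet normal -0.829 -0.496 0.260
  outer loop
   vertex 2.2 0.8 1.4
   vertex 2.0 2.6 4.2
   vertex 0.0 5.0 2.4
  endloop
 endfacet
 facet normal -0.796 -0.534 0.286
  outer loop
   vertex 2.2 0.8 1.4
   vertex 3.6 0.0 3.8
   vertex 2.0 2.6 4.2
  endloop
 endfacet
 facet normal 0.176 0.928 -0.329
  outer loop
   vertex 1.6 4.2 1.0
   vertex 0.0 5.0 2.4
   vertex 3.6 4.6 3.2
  endloop
 endfacet
 facet normal 0.591 0.506 -0.629
  outer loop
   vertex 1.6 4.2 1.0
   vertex 3.6 4.6 3.2
   vertex 4.6 0.2 0.6
  endloop
 endfacet
 facet normal -0.382 -0.449 -0.808
  outer loop
   vertex 0.6 3.6 0.6
   vertex 4.6 0.2 0.6
   vertex 2.2 0.8 1.4
  endloop
 endfacet
 facet normal 0.220 0.259 -0.940
  outer loop
   vertex 0.6 3.6 0.6
   vertex 1.6 4.2 1.0
   vertex 4.6 0.2 0.6
  endloop
 endfacet
 facet normal -0.875 -0.477 0.080
  outer loop
   vertex 0.6 3.6 0.6
   vertex 2.2 0.8 1.4
   vertex 0.0 5.0 2.4
  endloop
 endfacet
 facet normal -0.190 0.743 -0.641
  outer loop
   vertex 0.6 3.6 0.6
   vertex 0.0 5.0 2.4
   vertex 1.6 4.2 1.0
  endloop
 endfacet
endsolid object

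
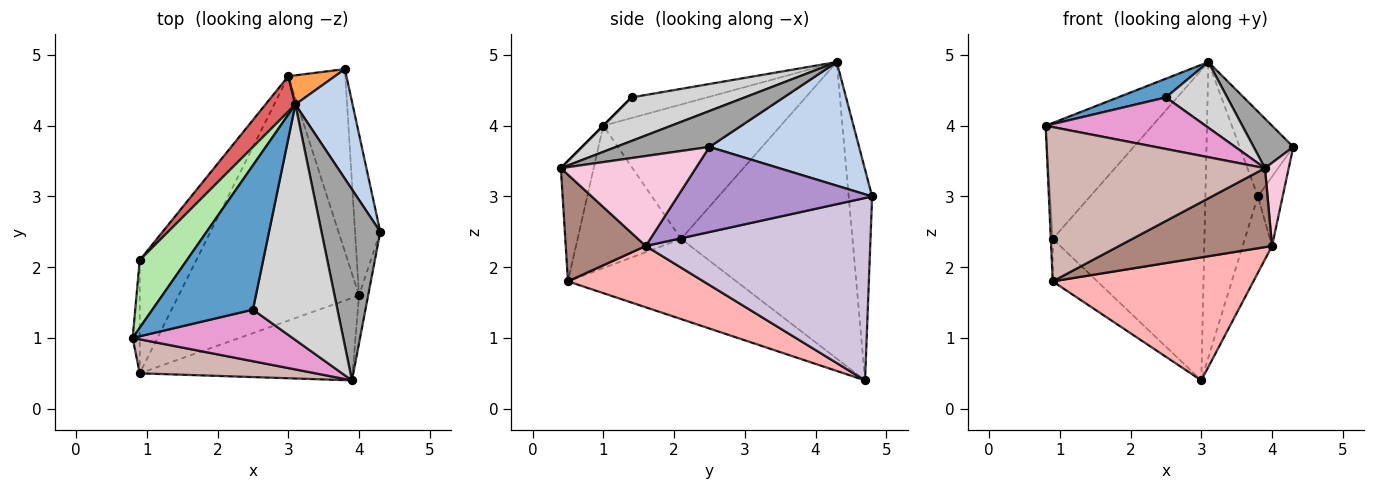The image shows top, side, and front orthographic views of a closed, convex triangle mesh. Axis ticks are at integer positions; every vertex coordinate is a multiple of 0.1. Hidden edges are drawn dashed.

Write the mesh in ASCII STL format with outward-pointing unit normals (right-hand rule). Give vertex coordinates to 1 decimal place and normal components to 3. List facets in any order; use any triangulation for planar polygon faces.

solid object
 facet normal -0.199 -0.126 0.972
  outer loop
   vertex 2.5 1.4 4.4
   vertex 3.1 4.3 4.9
   vertex 0.8 1.0 4.0
  endloop
 endfacet
 facet normal 0.863 0.309 0.399
  outer loop
   vertex 3.8 4.8 3.0
   vertex 3.1 4.3 4.9
   vertex 4.3 2.5 3.7
  endloop
 endfacet
 facet normal -0.406 0.910 0.090
  outer loop
   vertex 3.8 4.8 3.0
   vertex 3.0 4.7 0.4
   vertex 3.1 4.3 4.9
  endloop
 endfacet
 facet normal -0.999 0.019 -0.050
  outer loop
   vertex 0.9 2.1 2.4
   vertex 0.9 0.5 1.8
   vertex 0.8 1.0 4.0
  endloop
 endfacet
 facet normal -0.799 0.211 -0.564
  outer loop
   vertex 0.9 2.1 2.4
   vertex 3.0 4.7 0.4
   vertex 0.9 0.5 1.8
  endloop
 endfacet
 facet normal -0.821 0.493 0.288
  outer loop
   vertex 0.9 2.1 2.4
   vertex 0.8 1.0 4.0
   vertex 3.1 4.3 4.9
  endloop
 endfacet
 facet normal -0.747 0.661 0.075
  outer loop
   vertex 0.9 2.1 2.4
   vertex 3.1 4.3 4.9
   vertex 3.0 4.7 0.4
  endloop
 endfacet
 facet normal 0.290 -0.430 -0.855
  outer loop
   vertex 4.0 1.6 2.3
   vertex 0.9 0.5 1.8
   vertex 3.0 4.7 0.4
  endloop
 endfacet
 facet normal 0.952 0.121 -0.282
  outer loop
   vertex 4.0 1.6 2.3
   vertex 3.8 4.8 3.0
   vertex 4.3 2.5 3.7
  endloop
 endfacet
 facet normal 0.947 0.124 -0.296
  outer loop
   vertex 4.0 1.6 2.3
   vertex 3.0 4.7 0.4
   vertex 3.8 4.8 3.0
  endloop
 endfacet
 facet normal 0.340 -0.651 -0.679
  outer loop
   vertex 3.9 0.4 3.4
   vertex 0.9 0.5 1.8
   vertex 4.0 1.6 2.3
  endloop
 endfacet
 facet normal -0.146 -0.966 0.213
  outer loop
   vertex 3.9 0.4 3.4
   vertex 0.8 1.0 4.0
   vertex 0.9 0.5 1.8
  endloop
 endfacet
 facet normal 0.000 -0.707 0.707
  outer loop
   vertex 3.9 0.4 3.4
   vertex 2.5 1.4 4.4
   vertex 0.8 1.0 4.0
  endloop
 endfacet
 facet normal 0.980 -0.173 -0.099
  outer loop
   vertex 3.9 0.4 3.4
   vertex 4.0 1.6 2.3
   vertex 4.3 2.5 3.7
  endloop
 endfacet
 facet normal 0.509 -0.216 0.833
  outer loop
   vertex 3.9 0.4 3.4
   vertex 4.3 2.5 3.7
   vertex 3.1 4.3 4.9
  endloop
 endfacet
 facet normal 0.444 -0.241 0.863
  outer loop
   vertex 3.9 0.4 3.4
   vertex 3.1 4.3 4.9
   vertex 2.5 1.4 4.4
  endloop
 endfacet
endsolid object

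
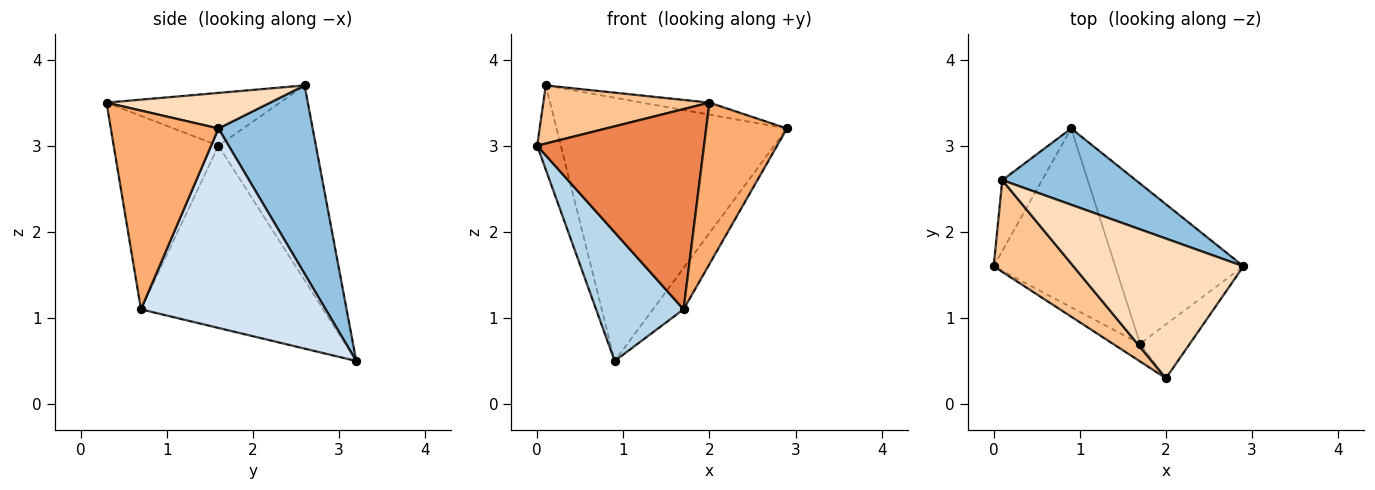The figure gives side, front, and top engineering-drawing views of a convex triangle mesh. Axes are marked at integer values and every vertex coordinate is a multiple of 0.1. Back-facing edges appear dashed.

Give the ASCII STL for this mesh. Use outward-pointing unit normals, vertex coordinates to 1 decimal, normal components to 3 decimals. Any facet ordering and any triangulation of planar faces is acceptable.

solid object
 facet normal -0.953 0.232 -0.195
  outer loop
   vertex 0.1 2.6 3.7
   vertex 0.9 3.2 0.5
   vertex 0.0 1.6 3.0
  endloop
 endfacet
 facet normal 0.366 0.894 0.259
  outer loop
   vertex 0.1 2.6 3.7
   vertex 2.9 1.6 3.2
   vertex 0.9 3.2 0.5
  endloop
 endfacet
 facet normal -0.772 -0.371 -0.515
  outer loop
   vertex 1.7 0.7 1.1
   vertex 0.0 1.6 3.0
   vertex 0.9 3.2 0.5
  endloop
 endfacet
 facet normal 0.833 0.138 -0.535
  outer loop
   vertex 1.7 0.7 1.1
   vertex 0.9 3.2 0.5
   vertex 2.9 1.6 3.2
  endloop
 endfacet
 facet normal -0.530 -0.845 -0.074
  outer loop
   vertex 2.0 0.3 3.5
   vertex 0.0 1.6 3.0
   vertex 1.7 0.7 1.1
  endloop
 endfacet
 facet normal 0.784 -0.588 -0.196
  outer loop
   vertex 2.0 0.3 3.5
   vertex 1.7 0.7 1.1
   vertex 2.9 1.6 3.2
  endloop
 endfacet
 facet normal -0.488 -0.467 0.737
  outer loop
   vertex 2.0 0.3 3.5
   vertex 0.1 2.6 3.7
   vertex 0.0 1.6 3.0
  endloop
 endfacet
 facet normal 0.204 0.084 0.975
  outer loop
   vertex 2.0 0.3 3.5
   vertex 2.9 1.6 3.2
   vertex 0.1 2.6 3.7
  endloop
 endfacet
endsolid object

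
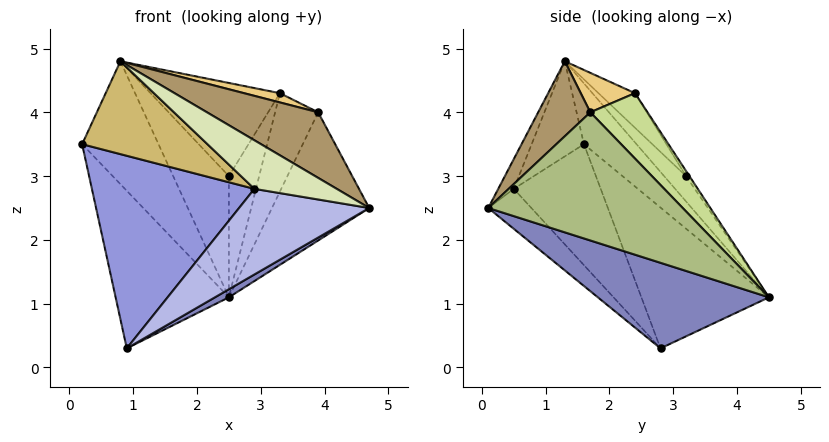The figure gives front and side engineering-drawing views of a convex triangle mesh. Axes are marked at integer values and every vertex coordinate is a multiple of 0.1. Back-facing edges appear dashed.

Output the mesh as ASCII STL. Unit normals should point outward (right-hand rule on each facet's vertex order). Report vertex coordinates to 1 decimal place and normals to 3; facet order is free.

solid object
 facet normal -0.745 0.661 0.085
  outer loop
   vertex 0.9 2.8 0.3
   vertex 0.2 1.6 3.5
   vertex 2.5 4.5 1.1
  endloop
 endfacet
 facet normal 0.480 -0.039 -0.877
  outer loop
   vertex 0.9 2.8 0.3
   vertex 2.5 4.5 1.1
   vertex 4.7 0.1 2.5
  endloop
 endfacet
 facet normal -0.433 -0.809 -0.398
  outer loop
   vertex 2.9 0.5 2.8
   vertex 0.2 1.6 3.5
   vertex 0.9 2.8 0.3
  endloop
 endfacet
 facet normal -0.267 -0.806 -0.528
  outer loop
   vertex 2.9 0.5 2.8
   vertex 0.9 2.8 0.3
   vertex 4.7 0.1 2.5
  endloop
 endfacet
 facet normal -0.092 0.822 0.562
  outer loop
   vertex 2.5 3.2 3.0
   vertex 3.3 2.4 4.3
   vertex 2.5 4.5 1.1
  endloop
 endfacet
 facet normal 0.894 0.447 0.000
  outer loop
   vertex 3.9 1.7 4.0
   vertex 4.7 0.1 2.5
   vertex 2.5 4.5 1.1
  endloop
 endfacet
 facet normal 0.784 0.590 0.191
  outer loop
   vertex 3.9 1.7 4.0
   vertex 2.5 4.5 1.1
   vertex 3.3 2.4 4.3
  endloop
 endfacet
 facet normal -0.182 -0.964 0.195
  outer loop
   vertex 0.8 1.3 4.8
   vertex 2.9 0.5 2.8
   vertex 4.7 0.1 2.5
  endloop
 endfacet
 facet normal 0.273 -0.582 0.766
  outer loop
   vertex 0.8 1.3 4.8
   vertex 4.7 0.1 2.5
   vertex 3.9 1.7 4.0
  endloop
 endfacet
 facet normal -0.385 -0.922 -0.035
  outer loop
   vertex 0.8 1.3 4.8
   vertex 0.2 1.6 3.5
   vertex 2.9 0.5 2.8
  endloop
 endfacet
 facet normal 0.267 -0.177 0.947
  outer loop
   vertex 0.8 1.3 4.8
   vertex 3.9 1.7 4.0
   vertex 3.3 2.4 4.3
  endloop
 endfacet
 facet normal -0.216 0.766 0.605
  outer loop
   vertex 0.8 1.3 4.8
   vertex 3.3 2.4 4.3
   vertex 2.5 3.2 3.0
  endloop
 endfacet
 facet normal -0.517 0.751 0.412
  outer loop
   vertex 0.8 1.3 4.8
   vertex 2.5 4.5 1.1
   vertex 0.2 1.6 3.5
  endloop
 endfacet
 facet normal -0.309 0.785 0.537
  outer loop
   vertex 0.8 1.3 4.8
   vertex 2.5 3.2 3.0
   vertex 2.5 4.5 1.1
  endloop
 endfacet
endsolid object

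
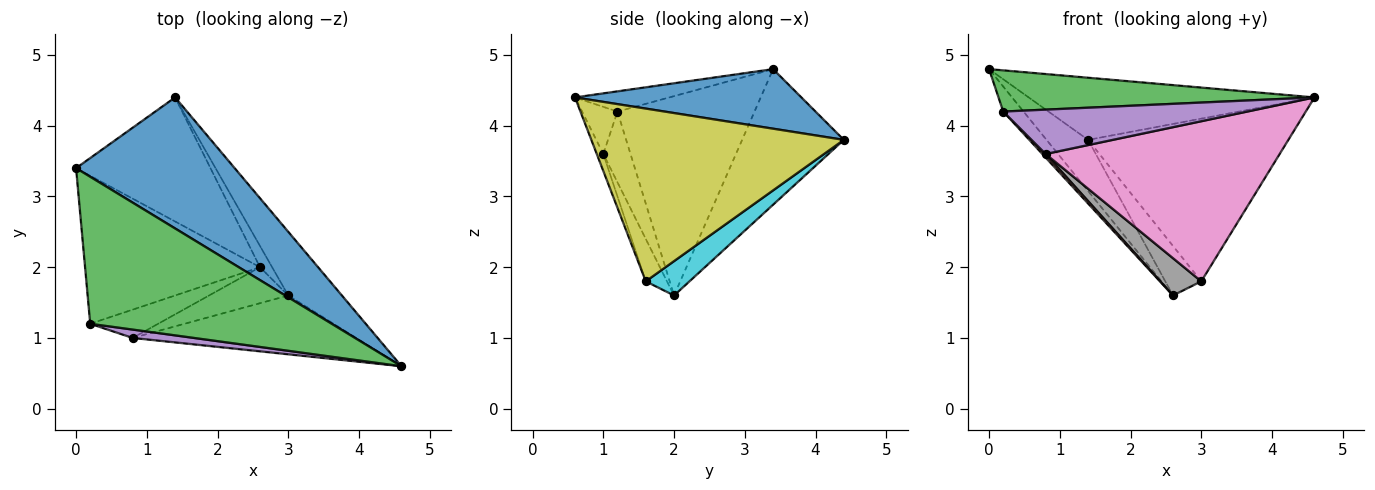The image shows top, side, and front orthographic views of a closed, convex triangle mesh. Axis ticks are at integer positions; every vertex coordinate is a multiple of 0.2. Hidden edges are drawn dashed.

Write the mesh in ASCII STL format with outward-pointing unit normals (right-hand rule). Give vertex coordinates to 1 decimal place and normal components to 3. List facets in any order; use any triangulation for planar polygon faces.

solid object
 facet normal 0.321 0.406 0.856
  outer loop
   vertex 1.4 4.4 3.8
   vertex 0.0 3.4 4.8
   vertex 4.6 0.6 4.4
  endloop
 endfacet
 facet normal -0.682 0.279 -0.676
  outer loop
   vertex 2.6 2.0 1.6
   vertex 0.0 3.4 4.8
   vertex 1.4 4.4 3.8
  endloop
 endfacet
 facet normal -0.080 -0.269 0.960
  outer loop
   vertex 0.2 1.2 4.2
   vertex 4.6 0.6 4.4
   vertex 0.0 3.4 4.8
  endloop
 endfacet
 facet normal -0.747 0.111 -0.655
  outer loop
   vertex 0.2 1.2 4.2
   vertex 0.0 3.4 4.8
   vertex 2.6 2.0 1.6
  endloop
 endfacet
 facet normal -0.141 -0.973 0.183
  outer loop
   vertex 0.8 1.0 3.6
   vertex 4.6 0.6 4.4
   vertex 0.2 1.2 4.2
  endloop
 endfacet
 facet normal -0.719 -0.086 -0.690
  outer loop
   vertex 0.8 1.0 3.6
   vertex 0.2 1.2 4.2
   vertex 2.6 2.0 1.6
  endloop
 endfacet
 facet normal -0.026 -0.938 -0.345
  outer loop
   vertex 3.0 1.6 1.8
   vertex 4.6 0.6 4.4
   vertex 0.8 1.0 3.6
  endloop
 endfacet
 facet normal -0.349 -0.674 -0.651
  outer loop
   vertex 3.0 1.6 1.8
   vertex 0.8 1.0 3.6
   vertex 2.6 2.0 1.6
  endloop
 endfacet
 facet normal 0.761 0.604 -0.236
  outer loop
   vertex 3.0 1.6 1.8
   vertex 1.4 4.4 3.8
   vertex 4.6 0.6 4.4
  endloop
 endfacet
 facet normal 0.745 0.613 -0.263
  outer loop
   vertex 3.0 1.6 1.8
   vertex 2.6 2.0 1.6
   vertex 1.4 4.4 3.8
  endloop
 endfacet
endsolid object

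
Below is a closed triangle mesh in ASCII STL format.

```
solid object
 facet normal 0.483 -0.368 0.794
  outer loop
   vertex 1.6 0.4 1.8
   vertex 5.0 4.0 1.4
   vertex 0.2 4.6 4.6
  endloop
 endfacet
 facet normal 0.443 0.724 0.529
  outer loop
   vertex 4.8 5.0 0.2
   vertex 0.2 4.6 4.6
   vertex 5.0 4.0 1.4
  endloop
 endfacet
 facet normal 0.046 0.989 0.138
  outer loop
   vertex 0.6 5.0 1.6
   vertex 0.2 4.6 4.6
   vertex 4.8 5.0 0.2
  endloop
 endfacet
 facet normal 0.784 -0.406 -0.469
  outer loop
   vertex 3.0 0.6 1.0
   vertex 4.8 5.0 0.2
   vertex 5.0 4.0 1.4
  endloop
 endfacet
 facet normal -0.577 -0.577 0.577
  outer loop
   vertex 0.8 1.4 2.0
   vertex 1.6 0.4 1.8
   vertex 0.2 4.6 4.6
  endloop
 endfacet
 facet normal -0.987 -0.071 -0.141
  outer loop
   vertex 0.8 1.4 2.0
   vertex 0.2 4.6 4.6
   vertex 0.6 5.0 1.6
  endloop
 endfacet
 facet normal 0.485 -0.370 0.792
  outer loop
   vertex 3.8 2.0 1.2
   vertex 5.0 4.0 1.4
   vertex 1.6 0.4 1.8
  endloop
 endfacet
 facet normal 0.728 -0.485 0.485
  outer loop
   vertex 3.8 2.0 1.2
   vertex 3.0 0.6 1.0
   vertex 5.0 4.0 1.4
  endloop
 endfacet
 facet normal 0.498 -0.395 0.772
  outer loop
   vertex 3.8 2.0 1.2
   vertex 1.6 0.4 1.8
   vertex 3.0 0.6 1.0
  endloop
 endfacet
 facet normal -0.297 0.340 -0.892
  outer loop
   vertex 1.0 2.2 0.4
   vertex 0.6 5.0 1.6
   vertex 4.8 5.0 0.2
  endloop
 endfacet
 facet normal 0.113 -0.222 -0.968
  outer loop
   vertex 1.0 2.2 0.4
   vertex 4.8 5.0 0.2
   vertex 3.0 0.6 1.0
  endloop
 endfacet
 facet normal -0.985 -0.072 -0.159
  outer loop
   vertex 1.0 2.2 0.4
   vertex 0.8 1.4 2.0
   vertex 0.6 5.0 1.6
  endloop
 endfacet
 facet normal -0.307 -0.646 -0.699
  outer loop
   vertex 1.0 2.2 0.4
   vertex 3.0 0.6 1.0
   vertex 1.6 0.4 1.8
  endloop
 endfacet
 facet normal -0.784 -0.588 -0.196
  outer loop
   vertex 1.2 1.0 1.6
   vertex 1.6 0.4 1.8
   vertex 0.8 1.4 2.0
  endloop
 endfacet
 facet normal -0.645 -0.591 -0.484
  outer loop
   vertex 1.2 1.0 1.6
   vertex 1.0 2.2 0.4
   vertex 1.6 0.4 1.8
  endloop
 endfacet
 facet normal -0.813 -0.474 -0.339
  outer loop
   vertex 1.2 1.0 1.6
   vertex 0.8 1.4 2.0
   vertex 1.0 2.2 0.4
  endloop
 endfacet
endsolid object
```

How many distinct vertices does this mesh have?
10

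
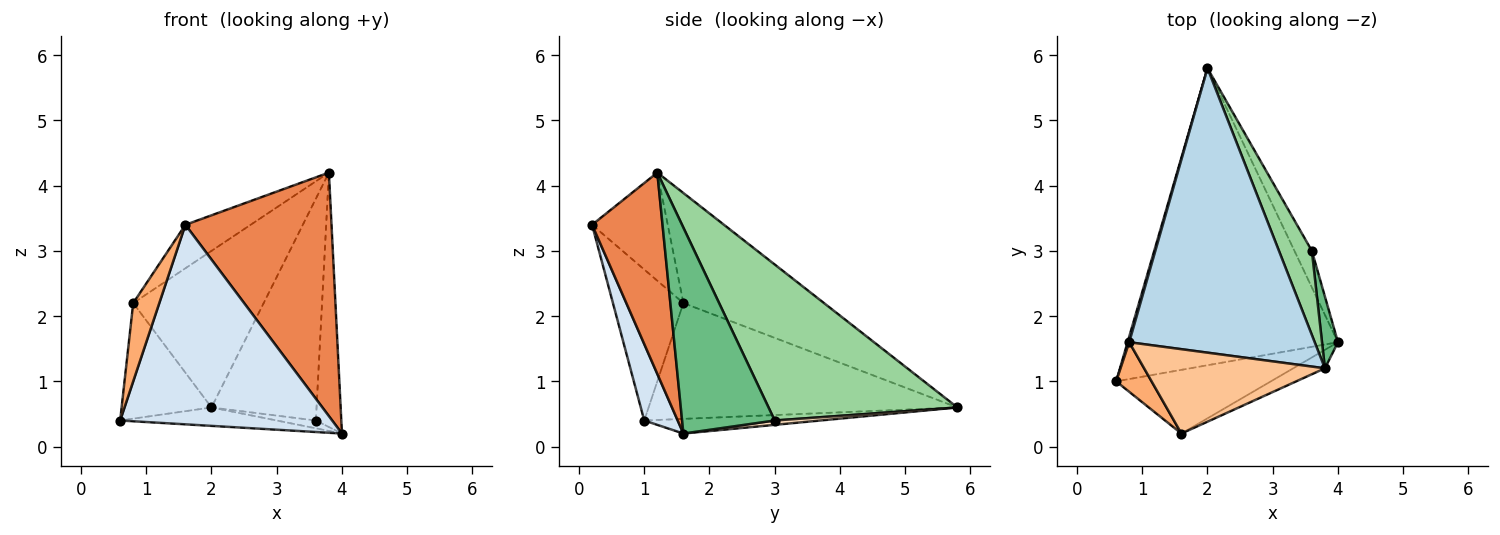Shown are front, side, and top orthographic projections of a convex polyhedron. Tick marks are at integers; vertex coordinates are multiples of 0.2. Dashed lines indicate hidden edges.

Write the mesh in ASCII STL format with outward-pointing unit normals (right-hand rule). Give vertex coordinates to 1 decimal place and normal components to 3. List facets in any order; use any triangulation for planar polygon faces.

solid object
 facet normal -0.069 0.062 -0.996
  outer loop
   vertex 2.0 5.8 0.6
   vertex 4.0 1.6 0.2
   vertex 0.6 1.0 0.4
  endloop
 endfacet
 facet normal -0.960 0.279 0.014
  outer loop
   vertex 0.8 1.6 2.2
   vertex 2.0 5.8 0.6
   vertex 0.6 1.0 0.4
  endloop
 endfacet
 facet normal -0.461 0.428 0.777
  outer loop
   vertex 0.8 1.6 2.2
   vertex 3.8 1.2 4.2
   vertex 2.0 5.8 0.6
  endloop
 endfacet
 facet normal 0.149 -0.942 -0.301
  outer loop
   vertex 1.6 0.2 3.4
   vertex 0.6 1.0 0.4
   vertex 4.0 1.6 0.2
  endloop
 endfacet
 facet normal 0.433 -0.899 -0.068
  outer loop
   vertex 1.6 0.2 3.4
   vertex 4.0 1.6 0.2
   vertex 3.8 1.2 4.2
  endloop
 endfacet
 facet normal -0.916 -0.339 0.215
  outer loop
   vertex 1.6 0.2 3.4
   vertex 0.8 1.6 2.2
   vertex 0.6 1.0 0.4
  endloop
 endfacet
 facet normal -0.469 0.405 0.785
  outer loop
   vertex 1.6 0.2 3.4
   vertex 3.8 1.2 4.2
   vertex 0.8 1.6 2.2
  endloop
 endfacet
 facet normal 0.237 0.204 -0.950
  outer loop
   vertex 3.6 3.0 0.4
   vertex 4.0 1.6 0.2
   vertex 2.0 5.8 0.6
  endloop
 endfacet
 facet normal 0.962 0.264 0.074
  outer loop
   vertex 3.6 3.0 0.4
   vertex 3.8 1.2 4.2
   vertex 4.0 1.6 0.2
  endloop
 endfacet
 facet normal 0.859 0.478 0.181
  outer loop
   vertex 3.6 3.0 0.4
   vertex 2.0 5.8 0.6
   vertex 3.8 1.2 4.2
  endloop
 endfacet
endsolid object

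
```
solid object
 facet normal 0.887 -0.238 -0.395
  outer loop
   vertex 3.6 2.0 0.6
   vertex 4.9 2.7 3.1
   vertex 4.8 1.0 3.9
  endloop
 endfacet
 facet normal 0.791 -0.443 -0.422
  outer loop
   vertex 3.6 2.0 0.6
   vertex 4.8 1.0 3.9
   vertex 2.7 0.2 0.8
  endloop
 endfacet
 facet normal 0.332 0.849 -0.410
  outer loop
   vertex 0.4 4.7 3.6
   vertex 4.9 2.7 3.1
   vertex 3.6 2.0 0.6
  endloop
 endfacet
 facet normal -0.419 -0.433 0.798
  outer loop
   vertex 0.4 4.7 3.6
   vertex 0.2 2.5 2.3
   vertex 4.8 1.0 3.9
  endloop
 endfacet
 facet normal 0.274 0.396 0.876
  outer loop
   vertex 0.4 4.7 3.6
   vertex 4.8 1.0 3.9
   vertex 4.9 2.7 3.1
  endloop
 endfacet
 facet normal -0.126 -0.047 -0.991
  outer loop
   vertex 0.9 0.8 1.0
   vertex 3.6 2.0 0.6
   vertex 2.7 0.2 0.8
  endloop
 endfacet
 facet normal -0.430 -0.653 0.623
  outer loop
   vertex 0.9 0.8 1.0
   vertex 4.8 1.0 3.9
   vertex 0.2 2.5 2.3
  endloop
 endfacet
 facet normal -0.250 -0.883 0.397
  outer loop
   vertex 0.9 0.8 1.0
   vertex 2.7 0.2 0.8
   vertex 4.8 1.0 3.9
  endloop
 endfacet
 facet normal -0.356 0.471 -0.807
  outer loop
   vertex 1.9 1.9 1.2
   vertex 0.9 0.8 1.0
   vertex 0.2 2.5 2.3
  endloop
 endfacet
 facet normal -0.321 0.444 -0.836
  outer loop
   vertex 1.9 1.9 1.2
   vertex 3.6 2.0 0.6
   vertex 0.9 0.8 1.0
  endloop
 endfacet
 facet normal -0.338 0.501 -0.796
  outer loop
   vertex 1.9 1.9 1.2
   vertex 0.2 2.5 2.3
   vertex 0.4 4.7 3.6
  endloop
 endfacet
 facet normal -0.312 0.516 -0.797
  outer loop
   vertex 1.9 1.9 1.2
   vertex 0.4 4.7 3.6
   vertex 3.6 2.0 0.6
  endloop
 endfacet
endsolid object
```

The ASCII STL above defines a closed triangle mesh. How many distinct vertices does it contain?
8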